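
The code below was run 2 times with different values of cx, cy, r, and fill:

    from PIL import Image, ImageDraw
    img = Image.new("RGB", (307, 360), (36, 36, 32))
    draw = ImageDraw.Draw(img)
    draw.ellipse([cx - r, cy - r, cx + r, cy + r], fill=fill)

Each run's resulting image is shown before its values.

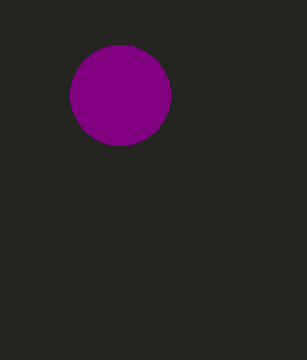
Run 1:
cx = 120; cy = 95; r = 50; fill = 'purple'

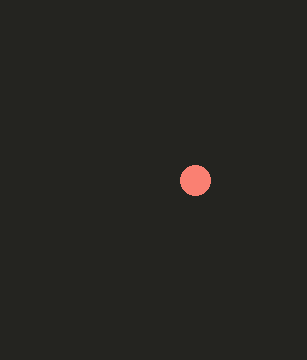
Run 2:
cx = 195; cy = 180; r = 15; fill = 'salmon'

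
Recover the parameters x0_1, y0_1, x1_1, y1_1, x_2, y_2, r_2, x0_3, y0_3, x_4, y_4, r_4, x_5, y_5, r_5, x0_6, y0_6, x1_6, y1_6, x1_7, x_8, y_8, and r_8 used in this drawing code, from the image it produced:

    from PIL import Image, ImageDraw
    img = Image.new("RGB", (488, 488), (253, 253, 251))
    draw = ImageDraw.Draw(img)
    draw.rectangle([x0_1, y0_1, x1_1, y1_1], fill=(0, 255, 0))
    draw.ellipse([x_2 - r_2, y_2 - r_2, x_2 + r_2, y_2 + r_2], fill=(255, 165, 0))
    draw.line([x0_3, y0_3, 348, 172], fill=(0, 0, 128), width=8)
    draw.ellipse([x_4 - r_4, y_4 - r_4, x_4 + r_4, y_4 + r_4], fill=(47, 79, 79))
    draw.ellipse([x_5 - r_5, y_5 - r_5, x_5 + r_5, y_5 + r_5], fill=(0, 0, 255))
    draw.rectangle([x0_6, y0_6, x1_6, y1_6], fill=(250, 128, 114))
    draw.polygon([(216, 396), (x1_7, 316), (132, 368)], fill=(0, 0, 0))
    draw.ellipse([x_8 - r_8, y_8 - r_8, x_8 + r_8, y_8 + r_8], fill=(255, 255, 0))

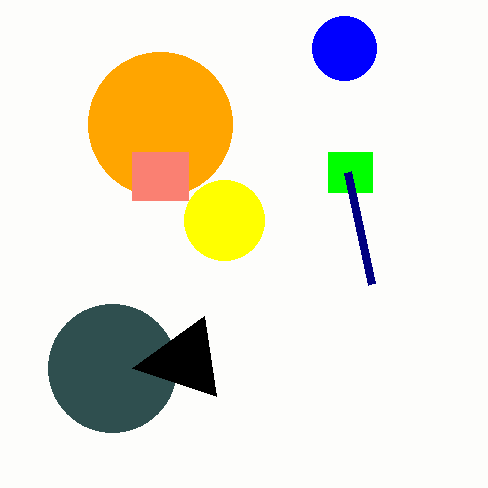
x0_1 = 328
y0_1 = 152
x1_1 = 372
y1_1 = 192
x_2 = 160
y_2 = 124
r_2 = 72
x0_3 = 372
y0_3 = 284
x_4 = 112
y_4 = 368
r_4 = 64
x_5 = 344
y_5 = 48
r_5 = 32
x0_6 = 132
y0_6 = 152
x1_6 = 188
y1_6 = 200
x1_7 = 204
x_8 = 224
y_8 = 220
r_8 = 40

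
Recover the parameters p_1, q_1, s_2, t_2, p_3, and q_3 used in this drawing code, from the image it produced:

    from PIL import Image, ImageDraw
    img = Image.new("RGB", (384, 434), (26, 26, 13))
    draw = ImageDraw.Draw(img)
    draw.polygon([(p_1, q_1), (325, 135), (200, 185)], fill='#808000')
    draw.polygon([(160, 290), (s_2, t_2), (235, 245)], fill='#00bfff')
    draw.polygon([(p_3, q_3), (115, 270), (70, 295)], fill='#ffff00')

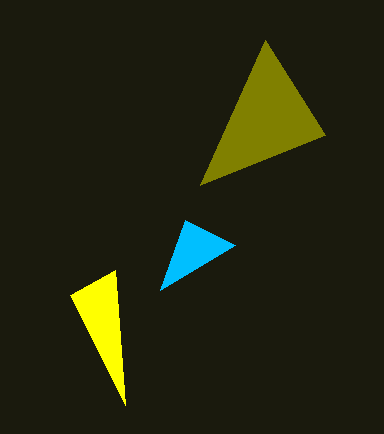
p_1 = 265, q_1 = 40, s_2 = 185, t_2 = 220, p_3 = 125, q_3 = 405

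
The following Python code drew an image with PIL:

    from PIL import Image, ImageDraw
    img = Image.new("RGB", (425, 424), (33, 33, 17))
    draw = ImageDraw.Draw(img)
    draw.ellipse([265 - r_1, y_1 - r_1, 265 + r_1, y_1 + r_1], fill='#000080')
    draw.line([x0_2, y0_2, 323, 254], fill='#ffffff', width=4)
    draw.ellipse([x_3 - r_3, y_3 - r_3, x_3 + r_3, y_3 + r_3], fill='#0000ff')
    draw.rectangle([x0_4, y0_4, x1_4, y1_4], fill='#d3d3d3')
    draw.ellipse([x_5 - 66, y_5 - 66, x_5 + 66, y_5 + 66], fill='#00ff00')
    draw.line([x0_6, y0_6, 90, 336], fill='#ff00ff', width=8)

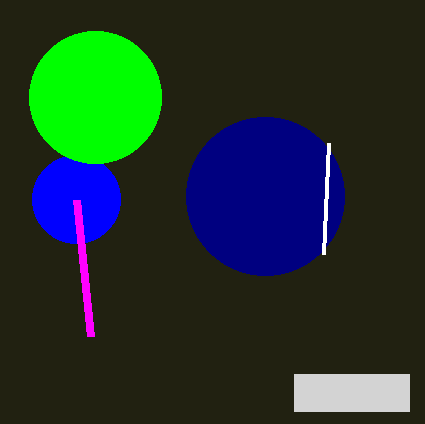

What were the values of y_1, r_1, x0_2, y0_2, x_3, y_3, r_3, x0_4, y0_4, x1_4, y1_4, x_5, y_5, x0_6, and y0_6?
y_1 = 196
r_1 = 79
x0_2 = 328
y0_2 = 143
x_3 = 76
y_3 = 199
r_3 = 44
x0_4 = 294
y0_4 = 374
x1_4 = 409
y1_4 = 411
x_5 = 95
y_5 = 97
x0_6 = 76
y0_6 = 200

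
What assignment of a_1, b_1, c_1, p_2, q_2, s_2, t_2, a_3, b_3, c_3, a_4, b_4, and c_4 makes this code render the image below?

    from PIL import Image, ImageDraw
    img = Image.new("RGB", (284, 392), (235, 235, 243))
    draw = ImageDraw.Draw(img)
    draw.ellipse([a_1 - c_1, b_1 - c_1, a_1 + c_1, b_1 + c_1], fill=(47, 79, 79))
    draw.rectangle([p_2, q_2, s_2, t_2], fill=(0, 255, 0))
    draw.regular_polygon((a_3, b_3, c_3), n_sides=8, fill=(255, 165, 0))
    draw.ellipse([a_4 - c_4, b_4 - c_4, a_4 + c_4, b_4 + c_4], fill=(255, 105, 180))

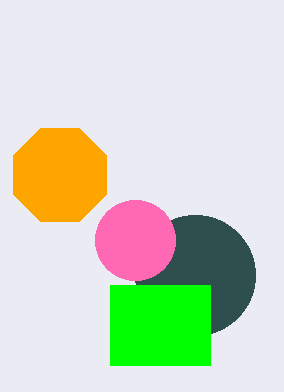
a_1 = 195, b_1 = 275, c_1 = 60, p_2 = 110, q_2 = 285, s_2 = 210, t_2 = 365, a_3 = 60, b_3 = 175, c_3 = 50, a_4 = 135, b_4 = 240, c_4 = 40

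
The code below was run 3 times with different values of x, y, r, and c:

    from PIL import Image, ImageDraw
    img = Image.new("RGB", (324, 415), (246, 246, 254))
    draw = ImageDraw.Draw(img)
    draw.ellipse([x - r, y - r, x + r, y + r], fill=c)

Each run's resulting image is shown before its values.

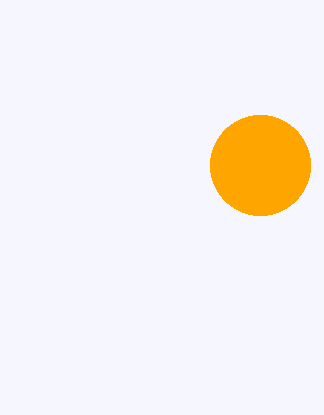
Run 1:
x = 260, y = 165, r = 50, c = 'orange'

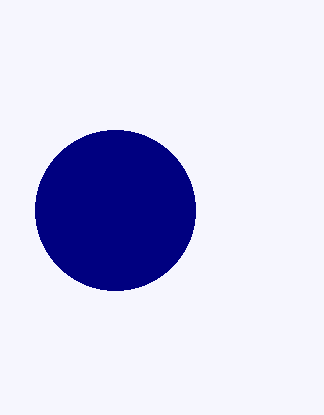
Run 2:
x = 115; y = 210; r = 80; c = 'navy'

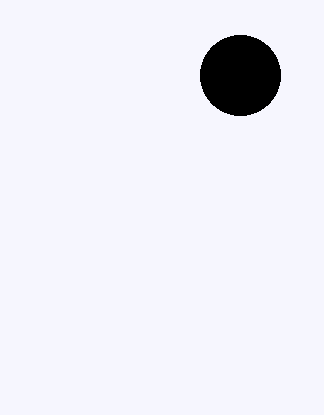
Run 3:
x = 240; y = 75; r = 40; c = 'black'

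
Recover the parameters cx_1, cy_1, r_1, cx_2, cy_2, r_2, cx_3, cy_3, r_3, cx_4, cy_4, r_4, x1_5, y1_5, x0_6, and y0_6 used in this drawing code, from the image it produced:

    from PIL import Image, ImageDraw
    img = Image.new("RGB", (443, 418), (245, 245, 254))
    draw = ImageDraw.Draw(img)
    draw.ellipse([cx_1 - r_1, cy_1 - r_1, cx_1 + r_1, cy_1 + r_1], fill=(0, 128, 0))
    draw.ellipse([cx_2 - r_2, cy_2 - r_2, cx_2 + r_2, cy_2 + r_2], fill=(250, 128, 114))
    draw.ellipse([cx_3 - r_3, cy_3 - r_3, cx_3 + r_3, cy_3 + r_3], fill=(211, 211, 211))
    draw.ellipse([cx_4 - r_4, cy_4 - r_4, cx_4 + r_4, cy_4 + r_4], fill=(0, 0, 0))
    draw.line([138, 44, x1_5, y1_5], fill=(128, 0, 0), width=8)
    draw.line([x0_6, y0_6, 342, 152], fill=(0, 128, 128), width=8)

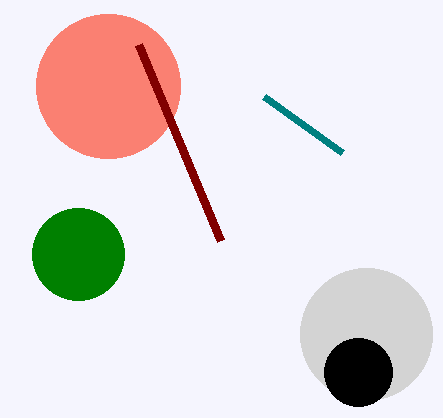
cx_1 = 78; cy_1 = 254; r_1 = 46; cx_2 = 108; cy_2 = 86; r_2 = 72; cx_3 = 366; cy_3 = 334; r_3 = 66; cx_4 = 358; cy_4 = 372; r_4 = 34; x1_5 = 220; y1_5 = 240; x0_6 = 264; y0_6 = 96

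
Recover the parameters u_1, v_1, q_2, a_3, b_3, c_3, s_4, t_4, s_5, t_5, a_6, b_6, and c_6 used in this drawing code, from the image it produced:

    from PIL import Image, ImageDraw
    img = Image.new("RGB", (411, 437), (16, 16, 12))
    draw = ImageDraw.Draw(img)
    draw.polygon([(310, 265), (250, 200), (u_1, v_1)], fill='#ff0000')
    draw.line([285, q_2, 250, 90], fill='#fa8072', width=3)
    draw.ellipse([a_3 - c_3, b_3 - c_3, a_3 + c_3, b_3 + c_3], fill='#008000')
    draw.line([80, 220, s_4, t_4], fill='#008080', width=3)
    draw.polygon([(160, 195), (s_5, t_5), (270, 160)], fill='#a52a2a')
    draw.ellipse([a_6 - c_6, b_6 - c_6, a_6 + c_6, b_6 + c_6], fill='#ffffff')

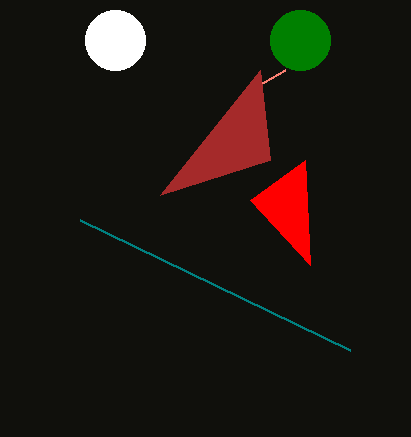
u_1 = 305; v_1 = 160; q_2 = 70; a_3 = 300; b_3 = 40; c_3 = 30; s_4 = 350; t_4 = 350; s_5 = 260; t_5 = 70; a_6 = 115; b_6 = 40; c_6 = 30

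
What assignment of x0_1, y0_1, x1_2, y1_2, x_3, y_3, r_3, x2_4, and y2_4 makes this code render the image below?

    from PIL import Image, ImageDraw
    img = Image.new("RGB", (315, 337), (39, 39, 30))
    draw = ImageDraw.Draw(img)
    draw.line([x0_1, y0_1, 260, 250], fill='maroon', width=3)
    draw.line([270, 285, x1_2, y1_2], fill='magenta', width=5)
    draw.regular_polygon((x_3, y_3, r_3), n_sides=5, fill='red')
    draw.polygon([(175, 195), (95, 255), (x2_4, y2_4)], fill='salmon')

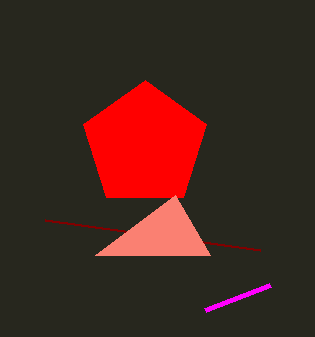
x0_1 = 45, y0_1 = 220, x1_2 = 205, y1_2 = 310, x_3 = 145, y_3 = 145, r_3 = 65, x2_4 = 210, y2_4 = 255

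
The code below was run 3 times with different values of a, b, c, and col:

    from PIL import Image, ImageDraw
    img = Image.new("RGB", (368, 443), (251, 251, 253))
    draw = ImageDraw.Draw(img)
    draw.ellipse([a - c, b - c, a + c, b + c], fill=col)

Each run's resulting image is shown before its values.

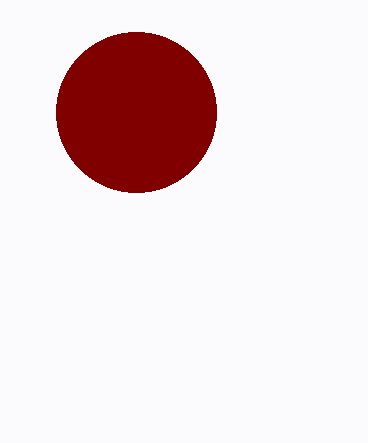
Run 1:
a = 136, b = 112, c = 80, col = 'maroon'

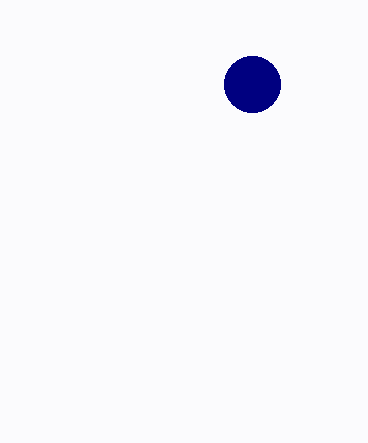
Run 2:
a = 252, b = 84, c = 28, col = 'navy'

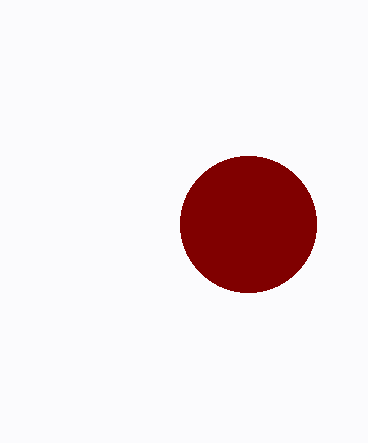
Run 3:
a = 248
b = 224
c = 68
col = 'maroon'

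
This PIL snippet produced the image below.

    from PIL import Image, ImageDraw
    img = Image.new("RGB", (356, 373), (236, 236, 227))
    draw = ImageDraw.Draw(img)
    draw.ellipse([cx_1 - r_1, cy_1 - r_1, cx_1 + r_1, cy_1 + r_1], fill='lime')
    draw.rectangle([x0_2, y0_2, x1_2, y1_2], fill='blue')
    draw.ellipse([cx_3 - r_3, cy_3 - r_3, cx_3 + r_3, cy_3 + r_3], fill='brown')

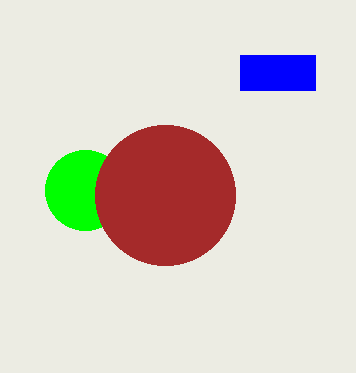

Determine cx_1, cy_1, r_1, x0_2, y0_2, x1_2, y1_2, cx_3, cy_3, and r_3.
cx_1 = 85, cy_1 = 190, r_1 = 40, x0_2 = 240, y0_2 = 55, x1_2 = 315, y1_2 = 90, cx_3 = 165, cy_3 = 195, r_3 = 70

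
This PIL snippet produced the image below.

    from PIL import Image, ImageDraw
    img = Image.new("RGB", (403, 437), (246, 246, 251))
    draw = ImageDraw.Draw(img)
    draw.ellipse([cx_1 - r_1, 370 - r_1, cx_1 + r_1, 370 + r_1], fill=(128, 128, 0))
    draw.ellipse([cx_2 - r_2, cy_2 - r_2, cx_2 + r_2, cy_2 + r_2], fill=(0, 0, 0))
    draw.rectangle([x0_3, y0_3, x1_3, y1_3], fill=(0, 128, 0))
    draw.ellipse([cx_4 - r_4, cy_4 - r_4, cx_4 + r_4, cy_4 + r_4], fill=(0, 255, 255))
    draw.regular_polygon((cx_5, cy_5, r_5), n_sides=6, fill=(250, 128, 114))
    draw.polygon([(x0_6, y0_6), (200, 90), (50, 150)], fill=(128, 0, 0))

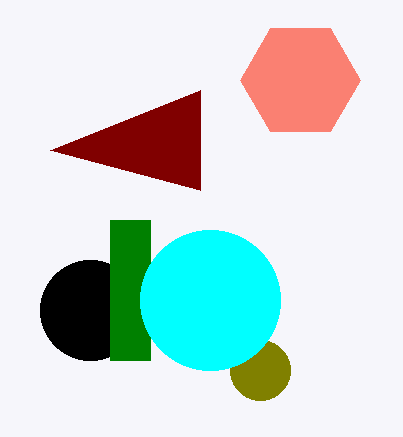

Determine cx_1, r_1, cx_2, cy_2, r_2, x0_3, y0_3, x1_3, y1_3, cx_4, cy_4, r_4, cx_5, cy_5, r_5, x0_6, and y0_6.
cx_1 = 260
r_1 = 30
cx_2 = 90
cy_2 = 310
r_2 = 50
x0_3 = 110
y0_3 = 220
x1_3 = 150
y1_3 = 360
cx_4 = 210
cy_4 = 300
r_4 = 70
cx_5 = 300
cy_5 = 80
r_5 = 60
x0_6 = 200
y0_6 = 190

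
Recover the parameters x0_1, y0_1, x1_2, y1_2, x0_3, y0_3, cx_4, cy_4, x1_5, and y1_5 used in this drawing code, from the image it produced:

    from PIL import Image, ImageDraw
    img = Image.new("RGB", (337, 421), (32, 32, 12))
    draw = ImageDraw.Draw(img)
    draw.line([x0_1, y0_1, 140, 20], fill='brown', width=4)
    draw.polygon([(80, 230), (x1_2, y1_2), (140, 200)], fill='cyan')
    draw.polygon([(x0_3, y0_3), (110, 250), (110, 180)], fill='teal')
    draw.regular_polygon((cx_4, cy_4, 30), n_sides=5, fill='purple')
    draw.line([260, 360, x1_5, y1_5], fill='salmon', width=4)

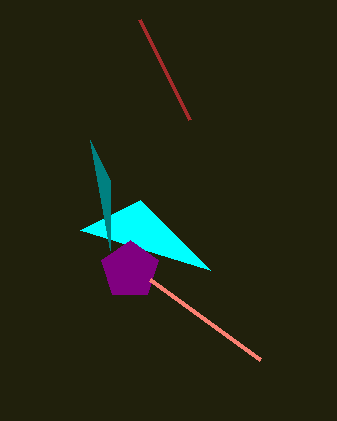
x0_1 = 190, y0_1 = 120, x1_2 = 210, y1_2 = 270, x0_3 = 90, y0_3 = 140, cx_4 = 130, cy_4 = 270, x1_5 = 150, y1_5 = 280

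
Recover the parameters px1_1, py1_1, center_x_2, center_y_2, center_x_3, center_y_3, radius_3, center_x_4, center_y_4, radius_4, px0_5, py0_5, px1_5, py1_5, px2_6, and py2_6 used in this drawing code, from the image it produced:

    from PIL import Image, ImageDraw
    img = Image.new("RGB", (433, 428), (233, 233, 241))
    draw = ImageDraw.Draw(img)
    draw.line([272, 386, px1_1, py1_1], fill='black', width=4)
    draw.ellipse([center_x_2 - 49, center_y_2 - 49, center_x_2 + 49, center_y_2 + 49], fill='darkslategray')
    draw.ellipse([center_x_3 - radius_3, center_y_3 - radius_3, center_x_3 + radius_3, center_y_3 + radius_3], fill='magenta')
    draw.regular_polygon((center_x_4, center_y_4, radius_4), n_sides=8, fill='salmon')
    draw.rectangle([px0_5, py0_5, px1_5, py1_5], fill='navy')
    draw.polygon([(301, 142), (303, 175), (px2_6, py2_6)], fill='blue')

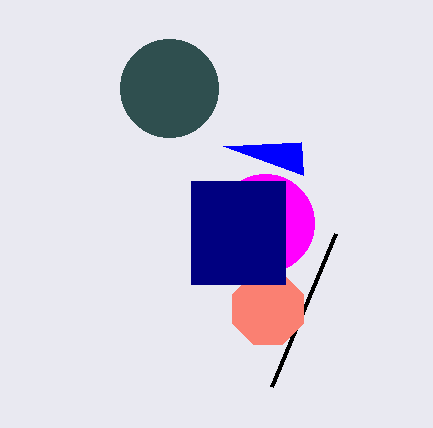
px1_1 = 336
py1_1 = 233
center_x_2 = 169
center_y_2 = 88
center_x_3 = 265
center_y_3 = 223
radius_3 = 49
center_x_4 = 268
center_y_4 = 309
radius_4 = 38
px0_5 = 191
py0_5 = 181
px1_5 = 285
py1_5 = 284
px2_6 = 223
py2_6 = 146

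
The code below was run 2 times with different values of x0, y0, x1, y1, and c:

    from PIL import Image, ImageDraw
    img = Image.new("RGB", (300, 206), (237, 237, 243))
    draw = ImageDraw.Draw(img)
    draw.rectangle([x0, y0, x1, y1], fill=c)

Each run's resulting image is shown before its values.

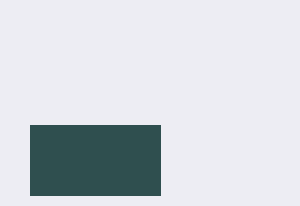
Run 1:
x0 = 30, y0 = 125, x1 = 160, y1 = 195, c = 'darkslategray'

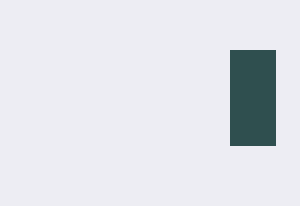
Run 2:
x0 = 230
y0 = 50
x1 = 275
y1 = 145
c = 'darkslategray'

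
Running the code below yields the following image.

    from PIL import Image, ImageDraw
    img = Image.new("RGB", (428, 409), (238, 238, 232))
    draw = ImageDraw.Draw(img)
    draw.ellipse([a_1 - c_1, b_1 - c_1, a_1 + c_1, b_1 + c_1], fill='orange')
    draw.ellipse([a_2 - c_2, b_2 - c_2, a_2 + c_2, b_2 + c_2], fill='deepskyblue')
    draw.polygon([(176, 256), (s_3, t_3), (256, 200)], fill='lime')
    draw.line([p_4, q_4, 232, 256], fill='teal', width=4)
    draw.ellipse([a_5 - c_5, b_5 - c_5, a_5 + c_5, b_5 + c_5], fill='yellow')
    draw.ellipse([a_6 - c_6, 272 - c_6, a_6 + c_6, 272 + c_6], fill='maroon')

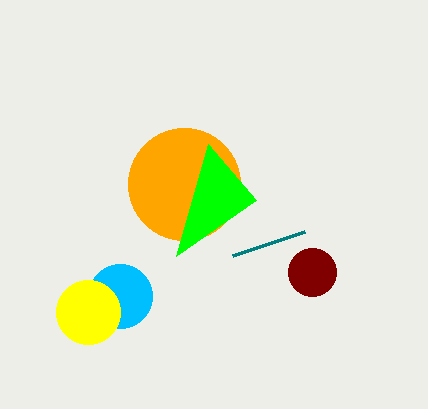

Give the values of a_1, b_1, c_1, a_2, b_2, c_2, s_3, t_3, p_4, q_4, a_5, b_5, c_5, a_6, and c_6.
a_1 = 184
b_1 = 184
c_1 = 56
a_2 = 120
b_2 = 296
c_2 = 32
s_3 = 208
t_3 = 144
p_4 = 304
q_4 = 232
a_5 = 88
b_5 = 312
c_5 = 32
a_6 = 312
c_6 = 24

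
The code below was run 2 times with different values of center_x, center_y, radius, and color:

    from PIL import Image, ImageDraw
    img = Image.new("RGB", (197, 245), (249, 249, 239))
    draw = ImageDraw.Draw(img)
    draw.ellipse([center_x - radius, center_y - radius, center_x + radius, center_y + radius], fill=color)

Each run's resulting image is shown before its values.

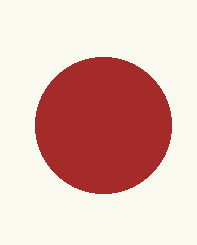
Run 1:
center_x = 103
center_y = 125
radius = 68
color = 'brown'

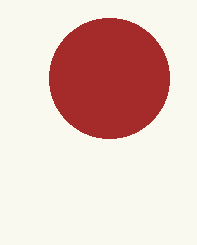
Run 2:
center_x = 109
center_y = 78
radius = 60
color = 'brown'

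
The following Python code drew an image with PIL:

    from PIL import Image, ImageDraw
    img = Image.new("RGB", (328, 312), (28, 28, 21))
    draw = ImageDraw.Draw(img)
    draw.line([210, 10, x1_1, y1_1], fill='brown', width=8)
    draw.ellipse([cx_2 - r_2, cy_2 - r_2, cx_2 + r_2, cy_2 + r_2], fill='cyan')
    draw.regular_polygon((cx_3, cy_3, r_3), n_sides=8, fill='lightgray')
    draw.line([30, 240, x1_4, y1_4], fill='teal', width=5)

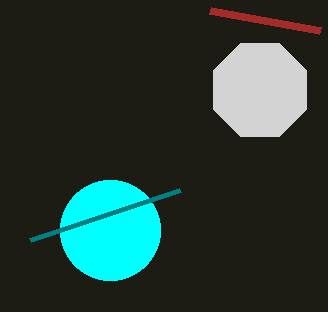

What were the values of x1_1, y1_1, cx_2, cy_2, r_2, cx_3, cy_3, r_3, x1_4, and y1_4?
x1_1 = 320
y1_1 = 30
cx_2 = 110
cy_2 = 230
r_2 = 50
cx_3 = 260
cy_3 = 90
r_3 = 50
x1_4 = 180
y1_4 = 190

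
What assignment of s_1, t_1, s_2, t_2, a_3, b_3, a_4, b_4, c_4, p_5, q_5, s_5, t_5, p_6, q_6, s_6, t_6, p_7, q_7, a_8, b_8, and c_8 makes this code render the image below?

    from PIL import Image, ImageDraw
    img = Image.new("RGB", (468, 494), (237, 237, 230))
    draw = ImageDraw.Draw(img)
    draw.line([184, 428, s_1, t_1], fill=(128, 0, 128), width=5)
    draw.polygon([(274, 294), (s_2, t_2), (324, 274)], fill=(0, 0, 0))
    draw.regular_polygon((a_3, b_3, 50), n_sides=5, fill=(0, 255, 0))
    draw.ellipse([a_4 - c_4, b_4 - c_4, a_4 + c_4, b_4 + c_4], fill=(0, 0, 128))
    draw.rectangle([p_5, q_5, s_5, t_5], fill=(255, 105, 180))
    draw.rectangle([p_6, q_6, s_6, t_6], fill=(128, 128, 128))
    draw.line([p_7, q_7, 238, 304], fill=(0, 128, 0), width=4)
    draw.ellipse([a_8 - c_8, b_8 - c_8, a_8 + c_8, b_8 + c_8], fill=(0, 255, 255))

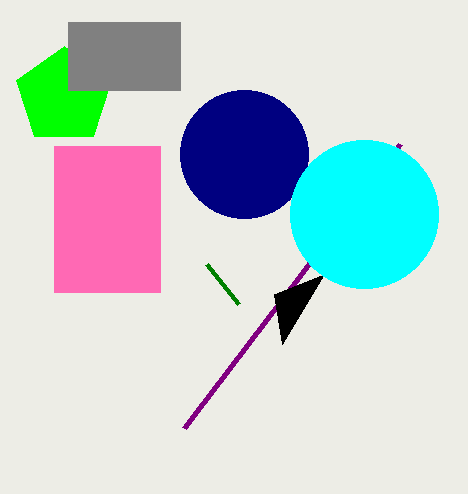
s_1 = 400, t_1 = 144, s_2 = 282, t_2 = 344, a_3 = 64, b_3 = 96, a_4 = 244, b_4 = 154, c_4 = 64, p_5 = 54, q_5 = 146, s_5 = 160, t_5 = 292, p_6 = 68, q_6 = 22, s_6 = 180, t_6 = 90, p_7 = 206, q_7 = 264, a_8 = 364, b_8 = 214, c_8 = 74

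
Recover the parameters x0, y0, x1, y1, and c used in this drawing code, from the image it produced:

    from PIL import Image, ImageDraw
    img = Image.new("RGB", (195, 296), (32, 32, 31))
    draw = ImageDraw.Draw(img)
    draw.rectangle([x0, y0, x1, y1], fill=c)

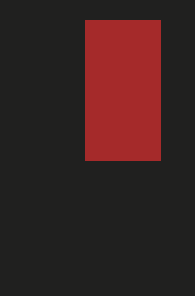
x0 = 85
y0 = 20
x1 = 160
y1 = 160
c = 'brown'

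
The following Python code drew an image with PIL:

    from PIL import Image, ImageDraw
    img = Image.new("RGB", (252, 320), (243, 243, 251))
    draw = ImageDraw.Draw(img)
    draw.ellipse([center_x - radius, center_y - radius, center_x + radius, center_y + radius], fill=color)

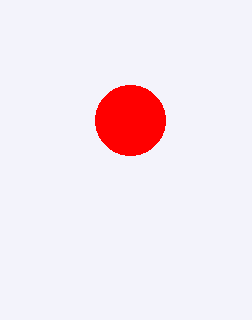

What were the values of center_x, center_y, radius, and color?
center_x = 130, center_y = 120, radius = 35, color = 'red'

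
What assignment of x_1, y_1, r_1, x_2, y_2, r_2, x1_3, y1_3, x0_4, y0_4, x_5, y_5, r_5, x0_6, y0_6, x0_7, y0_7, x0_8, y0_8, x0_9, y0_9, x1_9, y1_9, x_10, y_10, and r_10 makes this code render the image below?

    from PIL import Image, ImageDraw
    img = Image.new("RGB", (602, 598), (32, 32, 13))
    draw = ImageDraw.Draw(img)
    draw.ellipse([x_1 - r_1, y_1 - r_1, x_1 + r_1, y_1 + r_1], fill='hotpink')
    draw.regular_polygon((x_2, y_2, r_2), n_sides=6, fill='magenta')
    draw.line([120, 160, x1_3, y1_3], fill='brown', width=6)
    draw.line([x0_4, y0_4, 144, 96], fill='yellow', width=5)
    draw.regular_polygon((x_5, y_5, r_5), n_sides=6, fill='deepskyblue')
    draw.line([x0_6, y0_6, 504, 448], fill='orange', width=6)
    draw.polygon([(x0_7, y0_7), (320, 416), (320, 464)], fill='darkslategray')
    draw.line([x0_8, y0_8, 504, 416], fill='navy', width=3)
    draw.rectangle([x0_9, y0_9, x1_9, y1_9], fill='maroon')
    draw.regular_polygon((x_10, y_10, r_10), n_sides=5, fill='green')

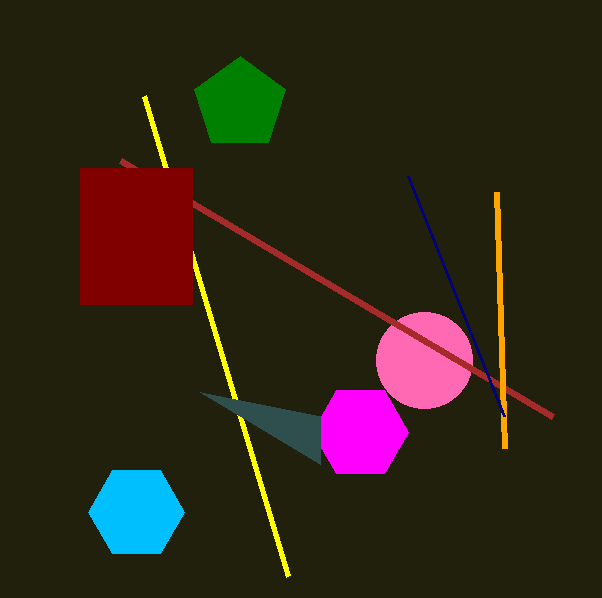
x_1 = 424, y_1 = 360, r_1 = 48, x_2 = 360, y_2 = 432, r_2 = 48, x1_3 = 552, y1_3 = 416, x0_4 = 288, y0_4 = 576, x_5 = 136, y_5 = 512, r_5 = 48, x0_6 = 496, y0_6 = 192, x0_7 = 200, y0_7 = 392, x0_8 = 408, y0_8 = 176, x0_9 = 80, y0_9 = 168, x1_9 = 192, y1_9 = 304, x_10 = 240, y_10 = 104, r_10 = 48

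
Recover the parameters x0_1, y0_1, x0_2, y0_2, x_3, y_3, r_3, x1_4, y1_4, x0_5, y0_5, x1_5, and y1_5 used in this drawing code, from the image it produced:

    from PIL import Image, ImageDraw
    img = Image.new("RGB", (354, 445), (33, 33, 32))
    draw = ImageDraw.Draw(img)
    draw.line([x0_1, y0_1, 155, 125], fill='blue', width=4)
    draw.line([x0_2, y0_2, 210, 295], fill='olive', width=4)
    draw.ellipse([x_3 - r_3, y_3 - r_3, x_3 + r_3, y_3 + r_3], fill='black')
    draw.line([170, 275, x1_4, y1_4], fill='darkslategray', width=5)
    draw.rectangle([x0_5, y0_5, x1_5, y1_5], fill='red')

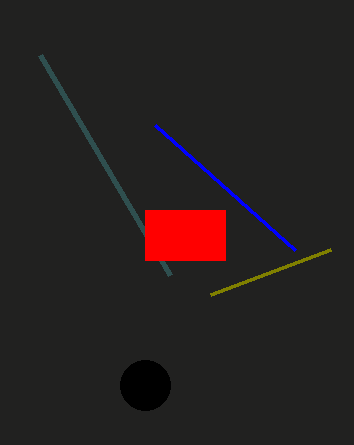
x0_1 = 295; y0_1 = 250; x0_2 = 330; y0_2 = 250; x_3 = 145; y_3 = 385; r_3 = 25; x1_4 = 40; y1_4 = 55; x0_5 = 145; y0_5 = 210; x1_5 = 225; y1_5 = 260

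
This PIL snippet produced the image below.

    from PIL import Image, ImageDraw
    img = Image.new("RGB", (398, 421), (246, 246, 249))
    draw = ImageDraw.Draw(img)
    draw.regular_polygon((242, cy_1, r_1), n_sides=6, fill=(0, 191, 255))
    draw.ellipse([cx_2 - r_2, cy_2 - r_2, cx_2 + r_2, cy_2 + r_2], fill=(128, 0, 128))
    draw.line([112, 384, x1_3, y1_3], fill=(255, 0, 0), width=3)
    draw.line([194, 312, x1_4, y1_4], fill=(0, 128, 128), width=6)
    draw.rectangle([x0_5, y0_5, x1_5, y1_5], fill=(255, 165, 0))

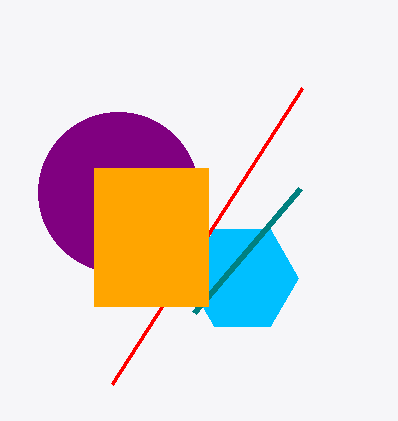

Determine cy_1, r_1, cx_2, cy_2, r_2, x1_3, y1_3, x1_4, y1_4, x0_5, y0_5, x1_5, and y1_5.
cy_1 = 278, r_1 = 56, cx_2 = 118, cy_2 = 192, r_2 = 80, x1_3 = 302, y1_3 = 88, x1_4 = 300, y1_4 = 188, x0_5 = 94, y0_5 = 168, x1_5 = 208, y1_5 = 306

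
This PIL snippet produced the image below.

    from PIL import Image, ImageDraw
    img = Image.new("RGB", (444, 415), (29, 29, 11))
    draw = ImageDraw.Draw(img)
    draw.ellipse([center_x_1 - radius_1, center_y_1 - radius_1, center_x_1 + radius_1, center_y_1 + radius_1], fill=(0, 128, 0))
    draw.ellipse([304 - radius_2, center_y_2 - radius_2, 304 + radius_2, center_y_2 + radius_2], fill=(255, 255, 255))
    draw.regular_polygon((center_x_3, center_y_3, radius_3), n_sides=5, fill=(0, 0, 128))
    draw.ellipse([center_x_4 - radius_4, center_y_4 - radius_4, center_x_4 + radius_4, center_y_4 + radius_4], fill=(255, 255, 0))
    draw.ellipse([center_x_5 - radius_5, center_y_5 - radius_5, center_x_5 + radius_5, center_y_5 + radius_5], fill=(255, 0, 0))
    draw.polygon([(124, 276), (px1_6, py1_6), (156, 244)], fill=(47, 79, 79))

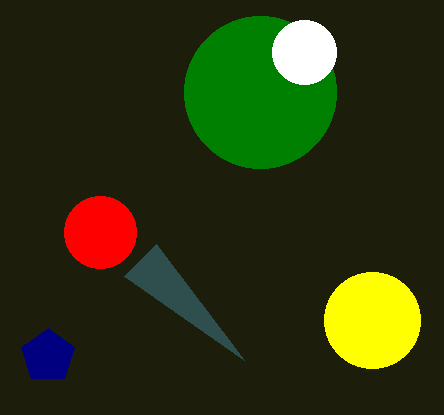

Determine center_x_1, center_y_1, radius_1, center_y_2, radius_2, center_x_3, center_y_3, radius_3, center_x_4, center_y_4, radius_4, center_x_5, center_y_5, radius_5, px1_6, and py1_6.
center_x_1 = 260; center_y_1 = 92; radius_1 = 76; center_y_2 = 52; radius_2 = 32; center_x_3 = 48; center_y_3 = 356; radius_3 = 28; center_x_4 = 372; center_y_4 = 320; radius_4 = 48; center_x_5 = 100; center_y_5 = 232; radius_5 = 36; px1_6 = 244; py1_6 = 360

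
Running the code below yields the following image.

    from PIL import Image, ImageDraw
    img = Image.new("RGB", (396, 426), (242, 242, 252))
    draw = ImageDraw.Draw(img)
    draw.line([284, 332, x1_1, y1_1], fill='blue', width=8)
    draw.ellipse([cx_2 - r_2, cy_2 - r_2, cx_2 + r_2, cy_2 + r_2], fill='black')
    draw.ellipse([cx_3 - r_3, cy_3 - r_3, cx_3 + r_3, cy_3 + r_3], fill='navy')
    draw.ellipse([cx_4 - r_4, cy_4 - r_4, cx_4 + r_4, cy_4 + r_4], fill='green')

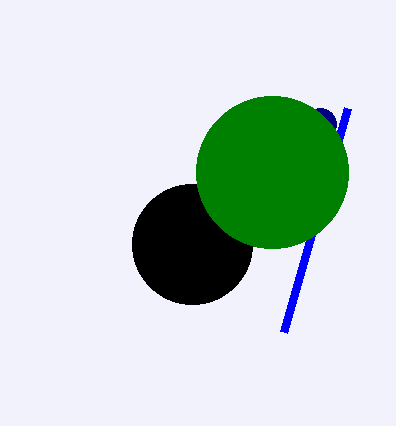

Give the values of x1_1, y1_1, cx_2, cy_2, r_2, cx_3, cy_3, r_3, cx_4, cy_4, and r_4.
x1_1 = 348
y1_1 = 108
cx_2 = 192
cy_2 = 244
r_2 = 60
cx_3 = 320
cy_3 = 124
r_3 = 16
cx_4 = 272
cy_4 = 172
r_4 = 76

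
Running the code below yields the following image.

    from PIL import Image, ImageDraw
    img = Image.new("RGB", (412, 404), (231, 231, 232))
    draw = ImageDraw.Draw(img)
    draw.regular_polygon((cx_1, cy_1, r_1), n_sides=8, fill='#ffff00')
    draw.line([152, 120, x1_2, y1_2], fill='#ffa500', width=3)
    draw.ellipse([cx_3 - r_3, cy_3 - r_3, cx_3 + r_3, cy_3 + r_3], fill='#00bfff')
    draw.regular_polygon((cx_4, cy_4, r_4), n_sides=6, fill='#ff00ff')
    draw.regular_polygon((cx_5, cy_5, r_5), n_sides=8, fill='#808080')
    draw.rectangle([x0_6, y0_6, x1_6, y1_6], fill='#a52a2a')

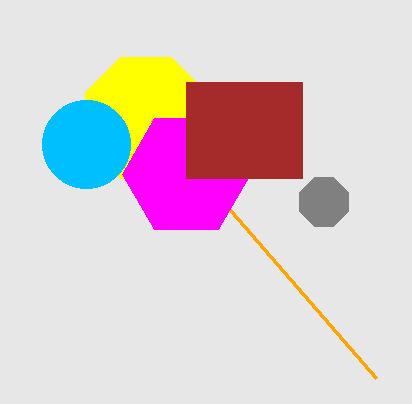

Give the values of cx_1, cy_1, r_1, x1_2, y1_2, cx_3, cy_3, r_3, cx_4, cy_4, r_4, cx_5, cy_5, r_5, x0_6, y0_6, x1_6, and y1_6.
cx_1 = 146; cy_1 = 118; r_1 = 66; x1_2 = 376; y1_2 = 378; cx_3 = 86; cy_3 = 144; r_3 = 44; cx_4 = 186; cy_4 = 174; r_4 = 64; cx_5 = 324; cy_5 = 202; r_5 = 26; x0_6 = 186; y0_6 = 82; x1_6 = 302; y1_6 = 178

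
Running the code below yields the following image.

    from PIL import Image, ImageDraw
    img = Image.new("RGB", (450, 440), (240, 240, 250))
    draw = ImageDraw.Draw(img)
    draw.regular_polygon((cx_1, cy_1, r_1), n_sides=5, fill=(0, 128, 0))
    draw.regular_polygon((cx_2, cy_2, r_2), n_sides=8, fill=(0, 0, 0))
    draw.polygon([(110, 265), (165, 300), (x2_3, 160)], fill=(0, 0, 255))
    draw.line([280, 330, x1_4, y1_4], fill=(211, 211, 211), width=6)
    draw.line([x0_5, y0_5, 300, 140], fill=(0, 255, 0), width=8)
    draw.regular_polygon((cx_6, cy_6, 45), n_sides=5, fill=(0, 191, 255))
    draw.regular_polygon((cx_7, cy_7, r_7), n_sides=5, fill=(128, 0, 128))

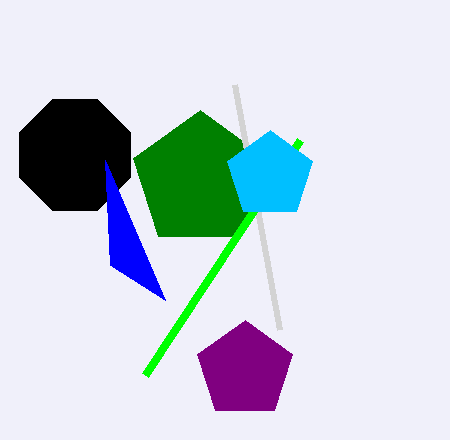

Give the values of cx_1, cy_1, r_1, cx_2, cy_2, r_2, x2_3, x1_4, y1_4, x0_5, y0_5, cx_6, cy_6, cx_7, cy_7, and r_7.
cx_1 = 200; cy_1 = 180; r_1 = 70; cx_2 = 75; cy_2 = 155; r_2 = 60; x2_3 = 105; x1_4 = 235; y1_4 = 85; x0_5 = 145; y0_5 = 375; cx_6 = 270; cy_6 = 175; cx_7 = 245; cy_7 = 370; r_7 = 50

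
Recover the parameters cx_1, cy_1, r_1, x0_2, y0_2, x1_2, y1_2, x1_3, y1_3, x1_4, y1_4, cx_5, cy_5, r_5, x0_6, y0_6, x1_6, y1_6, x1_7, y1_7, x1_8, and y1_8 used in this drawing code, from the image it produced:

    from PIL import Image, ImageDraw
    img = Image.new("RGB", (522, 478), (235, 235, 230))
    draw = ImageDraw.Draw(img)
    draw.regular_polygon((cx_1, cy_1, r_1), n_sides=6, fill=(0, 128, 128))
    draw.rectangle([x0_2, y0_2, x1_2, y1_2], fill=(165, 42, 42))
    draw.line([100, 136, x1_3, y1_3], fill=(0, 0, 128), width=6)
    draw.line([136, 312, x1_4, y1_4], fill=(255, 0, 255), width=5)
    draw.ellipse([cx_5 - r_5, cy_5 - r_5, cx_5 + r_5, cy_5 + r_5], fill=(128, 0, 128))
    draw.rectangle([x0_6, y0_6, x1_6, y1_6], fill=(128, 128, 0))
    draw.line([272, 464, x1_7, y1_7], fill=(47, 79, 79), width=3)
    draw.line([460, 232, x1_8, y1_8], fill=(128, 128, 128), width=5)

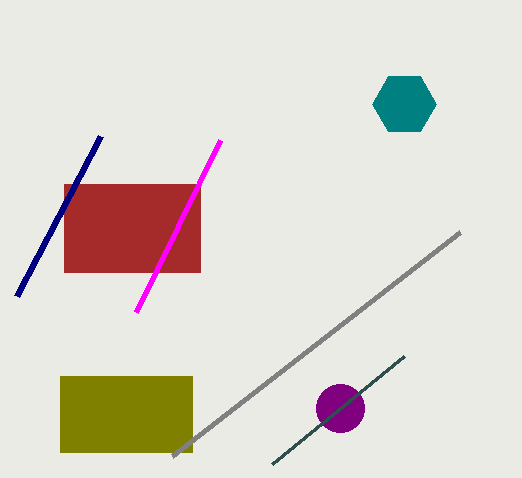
cx_1 = 404
cy_1 = 104
r_1 = 32
x0_2 = 64
y0_2 = 184
x1_2 = 200
y1_2 = 272
x1_3 = 16
y1_3 = 296
x1_4 = 220
y1_4 = 140
cx_5 = 340
cy_5 = 408
r_5 = 24
x0_6 = 60
y0_6 = 376
x1_6 = 192
y1_6 = 452
x1_7 = 404
y1_7 = 356
x1_8 = 172
y1_8 = 456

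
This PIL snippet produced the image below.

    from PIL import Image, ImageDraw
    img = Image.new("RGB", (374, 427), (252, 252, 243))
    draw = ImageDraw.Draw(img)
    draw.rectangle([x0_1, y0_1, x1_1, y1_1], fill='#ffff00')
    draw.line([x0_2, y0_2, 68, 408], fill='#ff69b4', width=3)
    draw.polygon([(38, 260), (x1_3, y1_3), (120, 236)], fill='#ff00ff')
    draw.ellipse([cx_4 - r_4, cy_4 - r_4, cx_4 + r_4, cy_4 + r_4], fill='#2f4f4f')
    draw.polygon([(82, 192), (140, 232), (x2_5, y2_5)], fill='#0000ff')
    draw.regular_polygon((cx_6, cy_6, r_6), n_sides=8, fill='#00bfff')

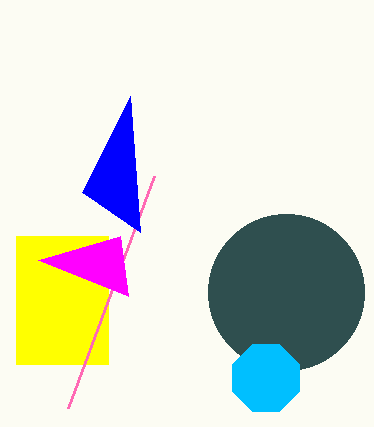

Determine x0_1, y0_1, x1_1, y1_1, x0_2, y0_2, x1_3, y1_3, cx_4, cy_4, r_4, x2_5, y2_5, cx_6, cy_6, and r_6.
x0_1 = 16
y0_1 = 236
x1_1 = 108
y1_1 = 364
x0_2 = 154
y0_2 = 176
x1_3 = 128
y1_3 = 296
cx_4 = 286
cy_4 = 292
r_4 = 78
x2_5 = 130
y2_5 = 96
cx_6 = 266
cy_6 = 378
r_6 = 36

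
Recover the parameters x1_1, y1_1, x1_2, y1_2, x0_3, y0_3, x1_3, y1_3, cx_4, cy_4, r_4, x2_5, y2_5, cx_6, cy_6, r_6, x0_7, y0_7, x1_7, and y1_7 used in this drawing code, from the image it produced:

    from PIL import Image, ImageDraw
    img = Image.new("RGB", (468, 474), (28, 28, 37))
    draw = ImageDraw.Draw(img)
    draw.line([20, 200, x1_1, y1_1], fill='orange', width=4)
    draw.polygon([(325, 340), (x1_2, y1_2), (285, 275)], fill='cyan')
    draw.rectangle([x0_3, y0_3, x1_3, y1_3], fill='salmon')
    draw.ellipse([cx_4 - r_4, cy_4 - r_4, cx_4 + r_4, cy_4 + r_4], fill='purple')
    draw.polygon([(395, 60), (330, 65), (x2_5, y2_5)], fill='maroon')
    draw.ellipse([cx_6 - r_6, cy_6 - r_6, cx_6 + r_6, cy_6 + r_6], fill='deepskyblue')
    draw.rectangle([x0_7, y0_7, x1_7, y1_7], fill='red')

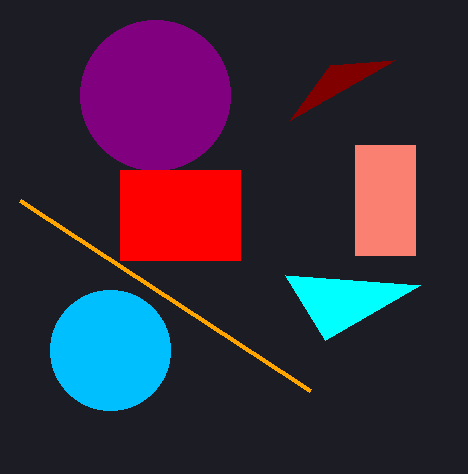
x1_1 = 310, y1_1 = 390, x1_2 = 420, y1_2 = 285, x0_3 = 355, y0_3 = 145, x1_3 = 415, y1_3 = 255, cx_4 = 155, cy_4 = 95, r_4 = 75, x2_5 = 290, y2_5 = 120, cx_6 = 110, cy_6 = 350, r_6 = 60, x0_7 = 120, y0_7 = 170, x1_7 = 240, y1_7 = 260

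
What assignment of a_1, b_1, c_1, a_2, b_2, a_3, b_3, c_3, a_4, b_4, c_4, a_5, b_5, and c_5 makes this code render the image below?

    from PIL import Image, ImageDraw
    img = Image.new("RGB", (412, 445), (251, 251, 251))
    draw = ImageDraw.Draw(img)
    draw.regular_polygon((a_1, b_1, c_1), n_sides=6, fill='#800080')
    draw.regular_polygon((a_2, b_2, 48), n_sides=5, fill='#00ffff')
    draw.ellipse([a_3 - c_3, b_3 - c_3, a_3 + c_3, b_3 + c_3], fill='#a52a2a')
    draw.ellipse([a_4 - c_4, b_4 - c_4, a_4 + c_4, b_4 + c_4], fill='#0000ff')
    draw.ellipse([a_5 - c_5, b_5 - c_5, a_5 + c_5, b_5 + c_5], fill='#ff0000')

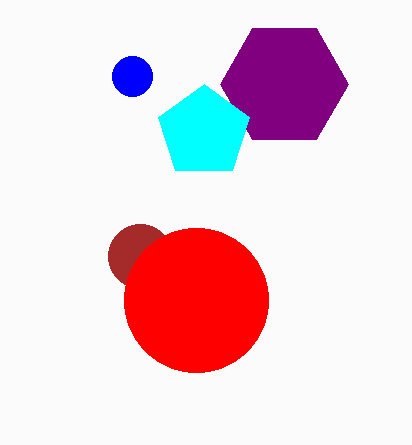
a_1 = 284
b_1 = 84
c_1 = 64
a_2 = 204
b_2 = 132
a_3 = 140
b_3 = 256
c_3 = 32
a_4 = 132
b_4 = 76
c_4 = 20
a_5 = 196
b_5 = 300
c_5 = 72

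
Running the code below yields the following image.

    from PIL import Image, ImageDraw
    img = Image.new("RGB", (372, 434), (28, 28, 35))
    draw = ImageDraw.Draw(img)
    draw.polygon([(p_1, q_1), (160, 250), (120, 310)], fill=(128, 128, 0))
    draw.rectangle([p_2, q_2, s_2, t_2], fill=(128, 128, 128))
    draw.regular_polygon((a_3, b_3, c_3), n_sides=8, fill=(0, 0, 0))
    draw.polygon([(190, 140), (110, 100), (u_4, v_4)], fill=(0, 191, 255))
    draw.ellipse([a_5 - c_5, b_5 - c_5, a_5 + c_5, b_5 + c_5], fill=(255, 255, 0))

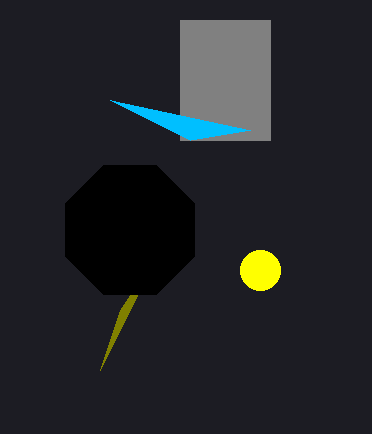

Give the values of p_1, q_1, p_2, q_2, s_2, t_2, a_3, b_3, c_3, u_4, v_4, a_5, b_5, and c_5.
p_1 = 100
q_1 = 370
p_2 = 180
q_2 = 20
s_2 = 270
t_2 = 140
a_3 = 130
b_3 = 230
c_3 = 70
u_4 = 250
v_4 = 130
a_5 = 260
b_5 = 270
c_5 = 20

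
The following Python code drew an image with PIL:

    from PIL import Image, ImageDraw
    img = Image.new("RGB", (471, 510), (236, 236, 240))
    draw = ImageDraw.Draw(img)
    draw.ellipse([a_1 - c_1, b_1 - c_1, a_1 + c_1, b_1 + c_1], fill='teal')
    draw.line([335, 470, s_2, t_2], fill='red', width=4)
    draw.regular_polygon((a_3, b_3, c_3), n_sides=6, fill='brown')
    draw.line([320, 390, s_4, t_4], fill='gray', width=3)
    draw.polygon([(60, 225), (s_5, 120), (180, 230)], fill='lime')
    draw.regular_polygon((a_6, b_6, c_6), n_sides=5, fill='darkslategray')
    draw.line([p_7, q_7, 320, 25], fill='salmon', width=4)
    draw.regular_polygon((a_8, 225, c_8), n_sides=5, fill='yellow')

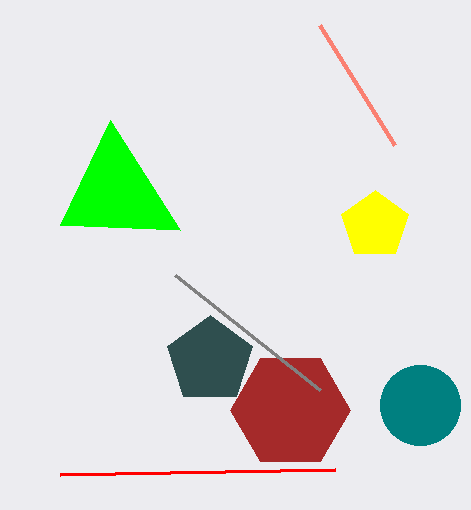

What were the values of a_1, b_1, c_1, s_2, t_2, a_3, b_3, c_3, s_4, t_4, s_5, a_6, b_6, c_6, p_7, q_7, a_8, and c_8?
a_1 = 420
b_1 = 405
c_1 = 40
s_2 = 60
t_2 = 475
a_3 = 290
b_3 = 410
c_3 = 60
s_4 = 175
t_4 = 275
s_5 = 110
a_6 = 210
b_6 = 360
c_6 = 45
p_7 = 395
q_7 = 145
a_8 = 375
c_8 = 35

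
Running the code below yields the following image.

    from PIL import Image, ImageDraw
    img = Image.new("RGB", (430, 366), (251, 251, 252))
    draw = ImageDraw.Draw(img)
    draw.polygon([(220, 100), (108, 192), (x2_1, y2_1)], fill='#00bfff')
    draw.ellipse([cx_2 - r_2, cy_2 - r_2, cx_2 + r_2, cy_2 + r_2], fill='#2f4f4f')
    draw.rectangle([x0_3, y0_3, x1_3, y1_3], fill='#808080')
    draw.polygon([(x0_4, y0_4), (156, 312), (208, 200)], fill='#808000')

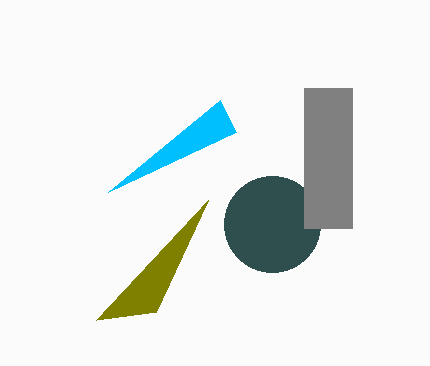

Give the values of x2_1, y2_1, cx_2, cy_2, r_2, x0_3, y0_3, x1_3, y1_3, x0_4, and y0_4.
x2_1 = 236
y2_1 = 132
cx_2 = 272
cy_2 = 224
r_2 = 48
x0_3 = 304
y0_3 = 88
x1_3 = 352
y1_3 = 228
x0_4 = 96
y0_4 = 320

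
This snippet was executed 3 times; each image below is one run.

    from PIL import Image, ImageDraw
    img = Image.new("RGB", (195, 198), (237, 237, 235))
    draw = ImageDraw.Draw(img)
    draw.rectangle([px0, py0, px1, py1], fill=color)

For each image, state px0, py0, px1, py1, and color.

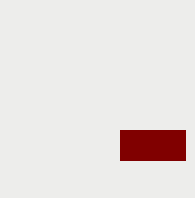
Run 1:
px0 = 120, py0 = 130, px1 = 185, py1 = 160, color = 'maroon'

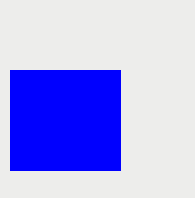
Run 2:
px0 = 10
py0 = 70
px1 = 120
py1 = 170
color = 'blue'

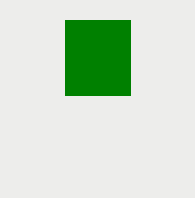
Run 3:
px0 = 65, py0 = 20, px1 = 130, py1 = 95, color = 'green'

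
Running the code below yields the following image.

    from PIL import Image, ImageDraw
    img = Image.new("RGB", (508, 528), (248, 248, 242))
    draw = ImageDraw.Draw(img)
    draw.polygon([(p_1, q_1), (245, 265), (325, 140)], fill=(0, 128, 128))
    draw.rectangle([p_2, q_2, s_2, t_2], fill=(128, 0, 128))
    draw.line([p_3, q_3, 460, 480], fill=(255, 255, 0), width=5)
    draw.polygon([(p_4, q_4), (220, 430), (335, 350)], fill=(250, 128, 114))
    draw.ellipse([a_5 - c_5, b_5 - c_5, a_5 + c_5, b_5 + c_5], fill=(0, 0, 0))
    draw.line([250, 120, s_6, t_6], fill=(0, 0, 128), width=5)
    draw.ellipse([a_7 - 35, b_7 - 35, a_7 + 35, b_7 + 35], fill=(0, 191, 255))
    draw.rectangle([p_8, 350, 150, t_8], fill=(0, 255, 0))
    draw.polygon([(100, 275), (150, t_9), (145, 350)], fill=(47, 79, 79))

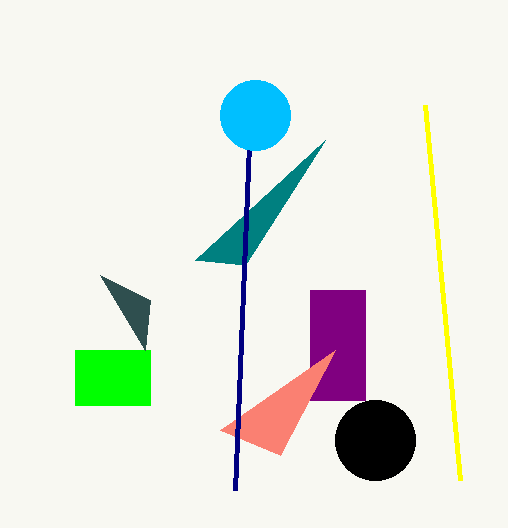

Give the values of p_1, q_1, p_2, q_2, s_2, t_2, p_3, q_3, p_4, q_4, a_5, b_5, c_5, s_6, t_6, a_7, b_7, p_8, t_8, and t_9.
p_1 = 195
q_1 = 260
p_2 = 310
q_2 = 290
s_2 = 365
t_2 = 400
p_3 = 425
q_3 = 105
p_4 = 280
q_4 = 455
a_5 = 375
b_5 = 440
c_5 = 40
s_6 = 235
t_6 = 490
a_7 = 255
b_7 = 115
p_8 = 75
t_8 = 405
t_9 = 300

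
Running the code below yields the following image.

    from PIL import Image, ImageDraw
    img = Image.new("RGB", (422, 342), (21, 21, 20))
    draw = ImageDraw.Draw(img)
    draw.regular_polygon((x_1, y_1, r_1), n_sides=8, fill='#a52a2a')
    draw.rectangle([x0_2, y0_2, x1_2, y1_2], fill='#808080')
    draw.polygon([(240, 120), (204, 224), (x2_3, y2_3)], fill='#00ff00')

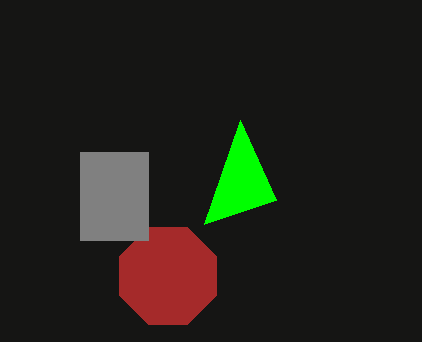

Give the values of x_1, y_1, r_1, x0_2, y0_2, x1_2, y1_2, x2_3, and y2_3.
x_1 = 168, y_1 = 276, r_1 = 52, x0_2 = 80, y0_2 = 152, x1_2 = 148, y1_2 = 240, x2_3 = 276, y2_3 = 200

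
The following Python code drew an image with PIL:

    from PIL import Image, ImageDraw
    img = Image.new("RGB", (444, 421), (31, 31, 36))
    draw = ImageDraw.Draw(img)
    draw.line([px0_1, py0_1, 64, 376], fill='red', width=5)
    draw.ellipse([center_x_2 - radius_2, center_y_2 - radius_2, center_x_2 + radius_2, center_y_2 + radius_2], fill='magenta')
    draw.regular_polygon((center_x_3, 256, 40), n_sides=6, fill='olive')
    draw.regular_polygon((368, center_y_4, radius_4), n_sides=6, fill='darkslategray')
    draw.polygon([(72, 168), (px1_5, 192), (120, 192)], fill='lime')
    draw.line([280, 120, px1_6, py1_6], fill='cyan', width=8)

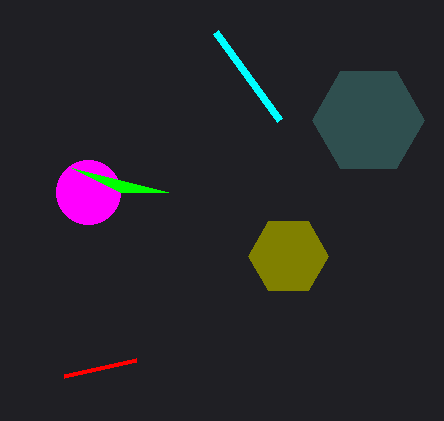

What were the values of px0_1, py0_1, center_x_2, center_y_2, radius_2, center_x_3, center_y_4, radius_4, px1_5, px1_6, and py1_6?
px0_1 = 136, py0_1 = 360, center_x_2 = 88, center_y_2 = 192, radius_2 = 32, center_x_3 = 288, center_y_4 = 120, radius_4 = 56, px1_5 = 168, px1_6 = 216, py1_6 = 32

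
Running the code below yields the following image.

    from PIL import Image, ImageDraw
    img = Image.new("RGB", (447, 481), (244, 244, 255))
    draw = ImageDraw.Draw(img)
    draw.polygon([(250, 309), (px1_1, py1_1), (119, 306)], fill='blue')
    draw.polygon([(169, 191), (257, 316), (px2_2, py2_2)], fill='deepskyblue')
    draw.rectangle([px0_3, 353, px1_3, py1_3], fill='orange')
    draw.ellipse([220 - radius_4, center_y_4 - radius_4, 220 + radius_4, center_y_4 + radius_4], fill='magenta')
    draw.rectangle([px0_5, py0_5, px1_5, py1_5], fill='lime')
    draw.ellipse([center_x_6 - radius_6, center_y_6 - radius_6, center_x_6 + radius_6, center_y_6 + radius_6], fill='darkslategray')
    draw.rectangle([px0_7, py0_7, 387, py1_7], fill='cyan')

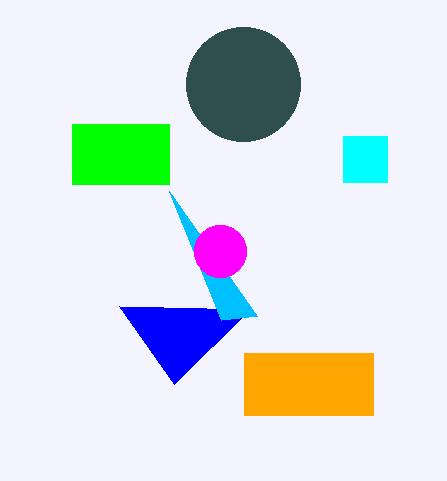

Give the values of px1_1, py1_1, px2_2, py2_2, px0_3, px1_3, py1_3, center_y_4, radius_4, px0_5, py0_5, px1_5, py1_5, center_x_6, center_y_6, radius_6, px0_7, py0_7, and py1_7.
px1_1 = 174
py1_1 = 384
px2_2 = 221
py2_2 = 320
px0_3 = 244
px1_3 = 373
py1_3 = 415
center_y_4 = 251
radius_4 = 26
px0_5 = 72
py0_5 = 124
px1_5 = 169
py1_5 = 184
center_x_6 = 243
center_y_6 = 84
radius_6 = 57
px0_7 = 343
py0_7 = 136
py1_7 = 182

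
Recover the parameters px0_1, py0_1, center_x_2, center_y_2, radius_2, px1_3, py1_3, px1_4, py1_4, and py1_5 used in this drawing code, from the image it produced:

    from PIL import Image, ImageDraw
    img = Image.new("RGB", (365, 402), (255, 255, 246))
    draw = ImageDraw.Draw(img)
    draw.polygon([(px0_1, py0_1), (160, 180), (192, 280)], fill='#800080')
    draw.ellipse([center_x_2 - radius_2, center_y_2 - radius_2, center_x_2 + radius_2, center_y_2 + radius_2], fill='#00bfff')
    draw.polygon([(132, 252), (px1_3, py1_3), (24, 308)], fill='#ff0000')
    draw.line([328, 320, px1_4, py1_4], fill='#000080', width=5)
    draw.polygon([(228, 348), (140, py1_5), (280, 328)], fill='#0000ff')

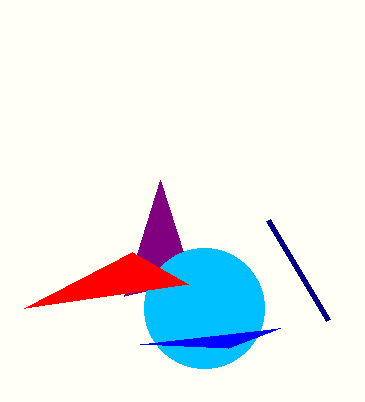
px0_1 = 124, py0_1 = 296, center_x_2 = 204, center_y_2 = 308, radius_2 = 60, px1_3 = 188, py1_3 = 284, px1_4 = 268, py1_4 = 220, py1_5 = 344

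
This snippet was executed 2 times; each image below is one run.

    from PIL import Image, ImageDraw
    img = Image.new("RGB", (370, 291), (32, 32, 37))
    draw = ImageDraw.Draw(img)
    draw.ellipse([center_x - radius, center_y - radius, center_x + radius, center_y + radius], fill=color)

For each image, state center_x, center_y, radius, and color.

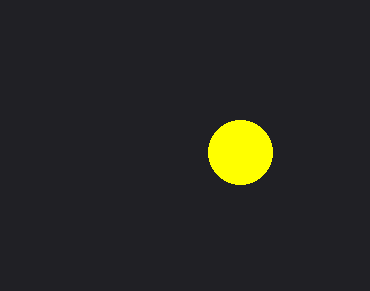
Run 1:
center_x = 240
center_y = 152
radius = 32
color = 'yellow'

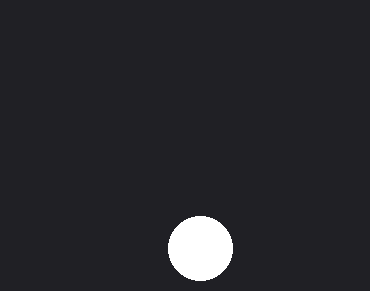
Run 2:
center_x = 200
center_y = 248
radius = 32
color = 'white'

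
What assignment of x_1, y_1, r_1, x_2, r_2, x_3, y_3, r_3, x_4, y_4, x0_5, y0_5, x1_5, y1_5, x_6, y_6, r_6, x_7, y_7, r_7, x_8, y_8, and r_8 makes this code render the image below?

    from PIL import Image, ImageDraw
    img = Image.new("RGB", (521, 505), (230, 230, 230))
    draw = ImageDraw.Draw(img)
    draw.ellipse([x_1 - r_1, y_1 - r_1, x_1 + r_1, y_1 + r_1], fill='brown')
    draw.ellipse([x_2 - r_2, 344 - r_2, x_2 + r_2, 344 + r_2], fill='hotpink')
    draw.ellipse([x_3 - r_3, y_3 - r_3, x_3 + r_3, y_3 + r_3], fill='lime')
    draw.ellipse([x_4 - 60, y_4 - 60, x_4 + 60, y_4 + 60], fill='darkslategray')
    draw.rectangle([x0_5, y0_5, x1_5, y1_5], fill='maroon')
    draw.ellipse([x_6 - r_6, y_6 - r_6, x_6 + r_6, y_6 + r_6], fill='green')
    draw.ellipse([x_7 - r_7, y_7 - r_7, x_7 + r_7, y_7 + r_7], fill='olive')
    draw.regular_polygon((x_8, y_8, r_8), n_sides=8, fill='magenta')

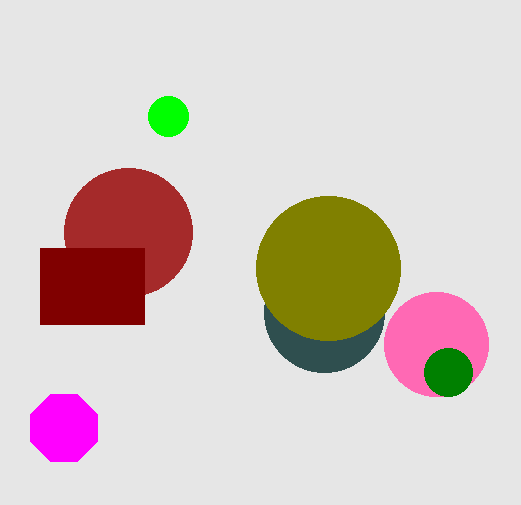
x_1 = 128; y_1 = 232; r_1 = 64; x_2 = 436; r_2 = 52; x_3 = 168; y_3 = 116; r_3 = 20; x_4 = 324; y_4 = 312; x0_5 = 40; y0_5 = 248; x1_5 = 144; y1_5 = 324; x_6 = 448; y_6 = 372; r_6 = 24; x_7 = 328; y_7 = 268; r_7 = 72; x_8 = 64; y_8 = 428; r_8 = 36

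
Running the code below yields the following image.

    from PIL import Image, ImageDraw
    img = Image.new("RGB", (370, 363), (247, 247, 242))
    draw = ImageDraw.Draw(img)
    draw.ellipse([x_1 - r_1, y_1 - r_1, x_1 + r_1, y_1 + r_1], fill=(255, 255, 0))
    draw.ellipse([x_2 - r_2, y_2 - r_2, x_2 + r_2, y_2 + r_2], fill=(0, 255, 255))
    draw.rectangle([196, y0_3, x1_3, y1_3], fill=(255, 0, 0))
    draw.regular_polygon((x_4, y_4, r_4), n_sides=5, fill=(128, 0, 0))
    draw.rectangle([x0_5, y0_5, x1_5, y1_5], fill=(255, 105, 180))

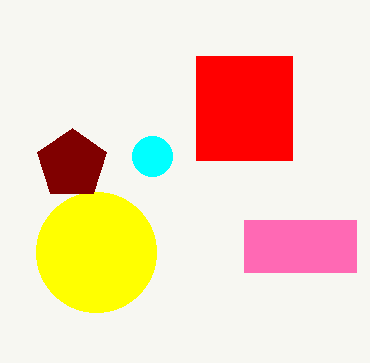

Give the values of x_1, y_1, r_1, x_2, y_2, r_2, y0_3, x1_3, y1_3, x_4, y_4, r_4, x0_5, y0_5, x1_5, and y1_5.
x_1 = 96, y_1 = 252, r_1 = 60, x_2 = 152, y_2 = 156, r_2 = 20, y0_3 = 56, x1_3 = 292, y1_3 = 160, x_4 = 72, y_4 = 164, r_4 = 36, x0_5 = 244, y0_5 = 220, x1_5 = 356, y1_5 = 272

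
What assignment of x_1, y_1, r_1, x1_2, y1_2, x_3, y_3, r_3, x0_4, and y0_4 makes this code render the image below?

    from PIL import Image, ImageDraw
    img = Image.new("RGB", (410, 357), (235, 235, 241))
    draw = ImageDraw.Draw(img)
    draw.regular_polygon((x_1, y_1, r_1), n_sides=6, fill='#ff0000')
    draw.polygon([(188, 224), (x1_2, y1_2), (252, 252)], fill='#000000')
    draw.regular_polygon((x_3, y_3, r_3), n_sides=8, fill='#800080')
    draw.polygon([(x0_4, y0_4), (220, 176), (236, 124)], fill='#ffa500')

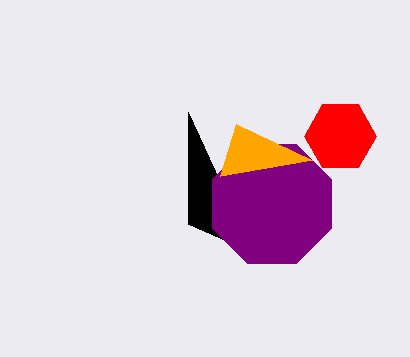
x_1 = 340
y_1 = 136
r_1 = 36
x1_2 = 188
y1_2 = 112
x_3 = 272
y_3 = 204
r_3 = 64
x0_4 = 312
y0_4 = 160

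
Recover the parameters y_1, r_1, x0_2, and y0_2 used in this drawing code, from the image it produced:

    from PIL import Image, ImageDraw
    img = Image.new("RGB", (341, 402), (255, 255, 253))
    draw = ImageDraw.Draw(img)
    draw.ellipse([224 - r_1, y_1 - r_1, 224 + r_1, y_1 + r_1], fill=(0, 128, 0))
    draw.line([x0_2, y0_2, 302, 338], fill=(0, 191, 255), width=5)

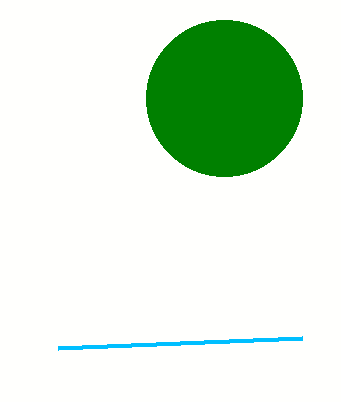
y_1 = 98; r_1 = 78; x0_2 = 58; y0_2 = 348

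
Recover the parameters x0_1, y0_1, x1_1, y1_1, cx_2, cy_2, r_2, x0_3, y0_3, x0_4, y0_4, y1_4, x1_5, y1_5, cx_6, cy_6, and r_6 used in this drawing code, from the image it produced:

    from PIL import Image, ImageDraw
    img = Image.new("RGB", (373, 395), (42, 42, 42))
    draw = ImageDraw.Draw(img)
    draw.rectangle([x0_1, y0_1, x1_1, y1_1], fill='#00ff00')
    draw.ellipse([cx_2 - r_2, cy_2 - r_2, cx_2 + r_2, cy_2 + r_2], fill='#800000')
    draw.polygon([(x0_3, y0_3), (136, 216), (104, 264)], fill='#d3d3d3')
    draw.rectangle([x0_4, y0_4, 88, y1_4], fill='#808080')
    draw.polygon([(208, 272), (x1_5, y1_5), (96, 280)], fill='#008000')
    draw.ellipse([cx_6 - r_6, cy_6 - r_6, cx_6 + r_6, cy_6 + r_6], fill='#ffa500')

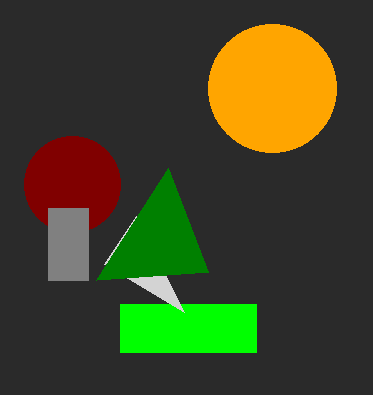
x0_1 = 120
y0_1 = 304
x1_1 = 256
y1_1 = 352
cx_2 = 72
cy_2 = 184
r_2 = 48
x0_3 = 184
y0_3 = 312
x0_4 = 48
y0_4 = 208
y1_4 = 280
x1_5 = 168
y1_5 = 168
cx_6 = 272
cy_6 = 88
r_6 = 64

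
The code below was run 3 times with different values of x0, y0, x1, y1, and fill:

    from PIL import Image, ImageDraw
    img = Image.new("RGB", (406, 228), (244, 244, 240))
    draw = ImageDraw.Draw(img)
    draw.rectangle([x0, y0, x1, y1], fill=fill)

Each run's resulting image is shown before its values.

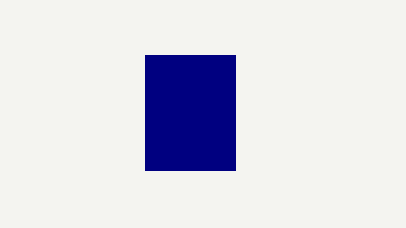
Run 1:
x0 = 145; y0 = 55; x1 = 235; y1 = 170; fill = 'navy'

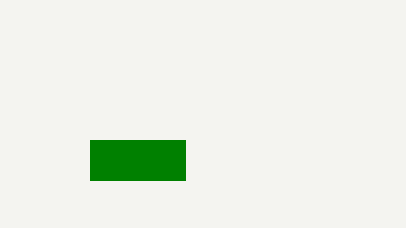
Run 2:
x0 = 90; y0 = 140; x1 = 185; y1 = 180; fill = 'green'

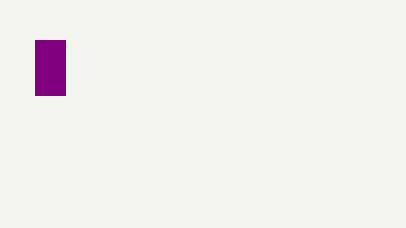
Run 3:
x0 = 35
y0 = 40
x1 = 65
y1 = 95
fill = 'purple'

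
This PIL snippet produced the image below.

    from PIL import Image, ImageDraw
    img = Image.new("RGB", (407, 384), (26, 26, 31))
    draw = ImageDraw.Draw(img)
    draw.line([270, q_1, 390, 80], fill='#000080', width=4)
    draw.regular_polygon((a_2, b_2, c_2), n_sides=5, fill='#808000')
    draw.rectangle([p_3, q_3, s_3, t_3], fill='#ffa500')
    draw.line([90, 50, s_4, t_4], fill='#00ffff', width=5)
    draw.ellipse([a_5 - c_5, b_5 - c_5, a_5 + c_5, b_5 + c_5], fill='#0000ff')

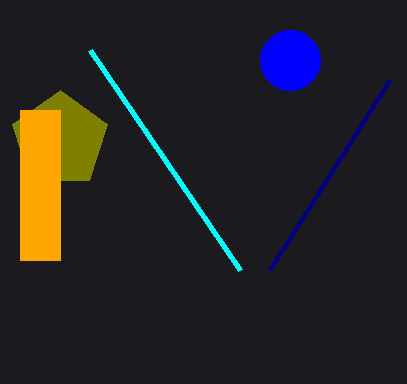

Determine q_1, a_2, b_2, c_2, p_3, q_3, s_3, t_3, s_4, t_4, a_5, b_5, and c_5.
q_1 = 270
a_2 = 60
b_2 = 140
c_2 = 50
p_3 = 20
q_3 = 110
s_3 = 60
t_3 = 260
s_4 = 240
t_4 = 270
a_5 = 290
b_5 = 60
c_5 = 30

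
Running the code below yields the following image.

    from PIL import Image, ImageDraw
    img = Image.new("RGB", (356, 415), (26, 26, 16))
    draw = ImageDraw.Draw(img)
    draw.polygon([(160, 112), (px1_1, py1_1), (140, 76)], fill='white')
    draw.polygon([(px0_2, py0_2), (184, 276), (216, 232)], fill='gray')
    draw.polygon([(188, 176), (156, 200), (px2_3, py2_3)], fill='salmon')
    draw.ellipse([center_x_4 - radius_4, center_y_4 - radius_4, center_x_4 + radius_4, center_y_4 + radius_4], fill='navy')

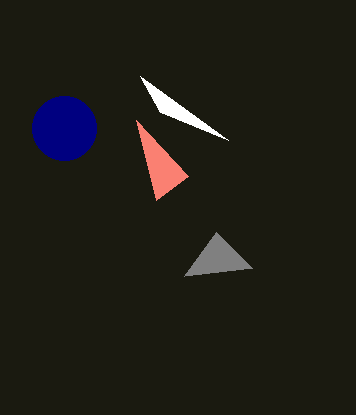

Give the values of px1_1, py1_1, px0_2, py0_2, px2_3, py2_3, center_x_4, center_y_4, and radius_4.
px1_1 = 228, py1_1 = 140, px0_2 = 252, py0_2 = 268, px2_3 = 136, py2_3 = 120, center_x_4 = 64, center_y_4 = 128, radius_4 = 32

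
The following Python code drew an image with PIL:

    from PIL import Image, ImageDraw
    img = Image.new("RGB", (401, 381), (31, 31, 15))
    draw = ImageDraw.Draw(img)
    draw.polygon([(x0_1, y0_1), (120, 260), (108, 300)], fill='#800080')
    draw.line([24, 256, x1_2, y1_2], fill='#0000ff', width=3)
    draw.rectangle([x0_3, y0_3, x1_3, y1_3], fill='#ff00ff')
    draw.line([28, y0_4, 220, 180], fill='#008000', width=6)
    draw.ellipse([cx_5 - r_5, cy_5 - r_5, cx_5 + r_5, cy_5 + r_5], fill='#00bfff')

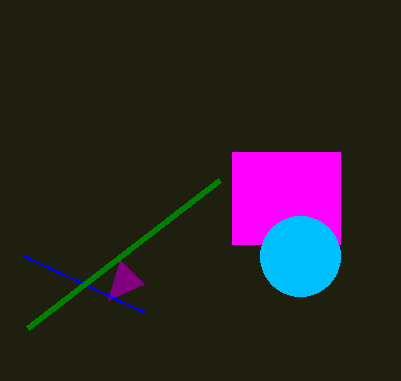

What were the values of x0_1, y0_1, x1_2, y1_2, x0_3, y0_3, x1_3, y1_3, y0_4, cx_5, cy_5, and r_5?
x0_1 = 144
y0_1 = 284
x1_2 = 144
y1_2 = 312
x0_3 = 232
y0_3 = 152
x1_3 = 340
y1_3 = 244
y0_4 = 328
cx_5 = 300
cy_5 = 256
r_5 = 40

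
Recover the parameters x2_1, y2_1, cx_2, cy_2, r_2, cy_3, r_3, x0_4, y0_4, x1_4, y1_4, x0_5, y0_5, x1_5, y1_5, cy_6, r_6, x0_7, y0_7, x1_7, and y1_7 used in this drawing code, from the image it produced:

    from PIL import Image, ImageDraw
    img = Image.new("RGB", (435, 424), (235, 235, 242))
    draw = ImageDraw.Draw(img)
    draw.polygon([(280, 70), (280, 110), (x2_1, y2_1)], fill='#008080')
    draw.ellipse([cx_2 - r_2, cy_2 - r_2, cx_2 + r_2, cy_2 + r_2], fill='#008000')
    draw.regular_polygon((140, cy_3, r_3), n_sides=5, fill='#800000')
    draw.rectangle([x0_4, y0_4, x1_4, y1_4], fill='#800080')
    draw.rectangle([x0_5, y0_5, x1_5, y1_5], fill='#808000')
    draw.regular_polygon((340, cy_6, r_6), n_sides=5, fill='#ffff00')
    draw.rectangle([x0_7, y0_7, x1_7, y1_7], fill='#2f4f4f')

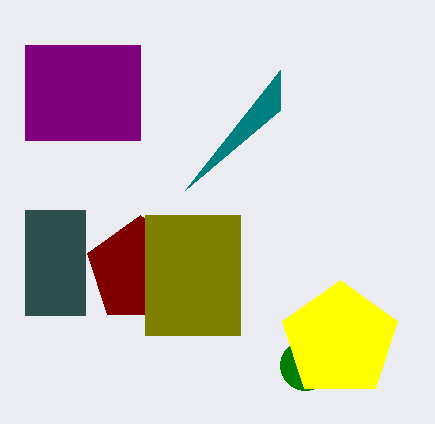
x2_1 = 185
y2_1 = 190
cx_2 = 305
cy_2 = 365
r_2 = 25
cy_3 = 270
r_3 = 55
x0_4 = 25
y0_4 = 45
x1_4 = 140
y1_4 = 140
x0_5 = 145
y0_5 = 215
x1_5 = 240
y1_5 = 335
cy_6 = 340
r_6 = 60
x0_7 = 25
y0_7 = 210
x1_7 = 85
y1_7 = 315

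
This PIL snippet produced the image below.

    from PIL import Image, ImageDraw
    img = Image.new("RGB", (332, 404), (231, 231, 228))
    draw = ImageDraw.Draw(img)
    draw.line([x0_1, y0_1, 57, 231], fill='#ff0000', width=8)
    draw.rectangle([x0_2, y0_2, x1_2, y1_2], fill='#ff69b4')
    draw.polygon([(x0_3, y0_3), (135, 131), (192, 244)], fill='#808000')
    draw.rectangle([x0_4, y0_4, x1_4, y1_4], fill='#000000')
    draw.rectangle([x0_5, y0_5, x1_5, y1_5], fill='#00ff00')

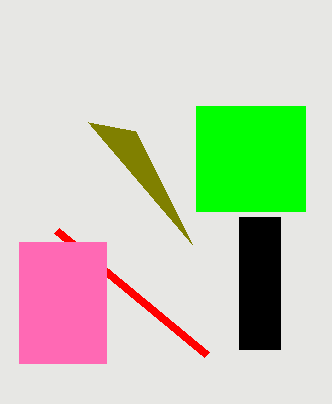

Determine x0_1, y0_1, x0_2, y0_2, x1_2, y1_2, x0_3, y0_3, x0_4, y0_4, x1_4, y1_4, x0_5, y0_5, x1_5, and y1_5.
x0_1 = 207, y0_1 = 355, x0_2 = 19, y0_2 = 242, x1_2 = 106, y1_2 = 363, x0_3 = 88, y0_3 = 122, x0_4 = 239, y0_4 = 217, x1_4 = 280, y1_4 = 349, x0_5 = 196, y0_5 = 106, x1_5 = 305, y1_5 = 211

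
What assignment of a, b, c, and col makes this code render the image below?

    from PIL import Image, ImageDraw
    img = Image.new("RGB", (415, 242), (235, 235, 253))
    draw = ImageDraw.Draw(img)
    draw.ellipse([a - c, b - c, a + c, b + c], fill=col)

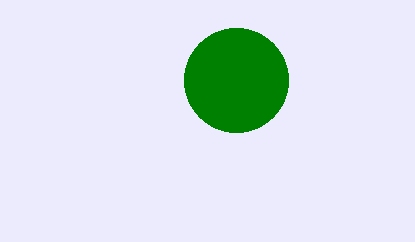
a = 236
b = 80
c = 52
col = 'green'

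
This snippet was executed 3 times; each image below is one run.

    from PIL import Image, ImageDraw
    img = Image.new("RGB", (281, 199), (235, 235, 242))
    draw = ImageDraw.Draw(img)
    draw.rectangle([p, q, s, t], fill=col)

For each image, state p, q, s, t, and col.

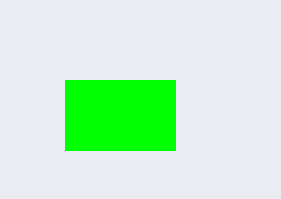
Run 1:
p = 65; q = 80; s = 175; t = 150; col = 'lime'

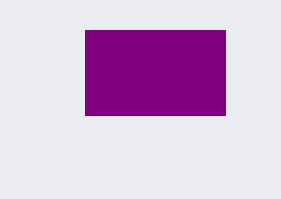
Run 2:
p = 85
q = 30
s = 225
t = 115
col = 'purple'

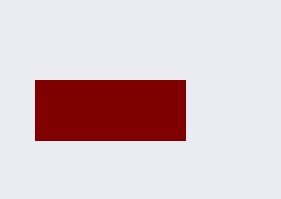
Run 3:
p = 35
q = 80
s = 185
t = 140
col = 'maroon'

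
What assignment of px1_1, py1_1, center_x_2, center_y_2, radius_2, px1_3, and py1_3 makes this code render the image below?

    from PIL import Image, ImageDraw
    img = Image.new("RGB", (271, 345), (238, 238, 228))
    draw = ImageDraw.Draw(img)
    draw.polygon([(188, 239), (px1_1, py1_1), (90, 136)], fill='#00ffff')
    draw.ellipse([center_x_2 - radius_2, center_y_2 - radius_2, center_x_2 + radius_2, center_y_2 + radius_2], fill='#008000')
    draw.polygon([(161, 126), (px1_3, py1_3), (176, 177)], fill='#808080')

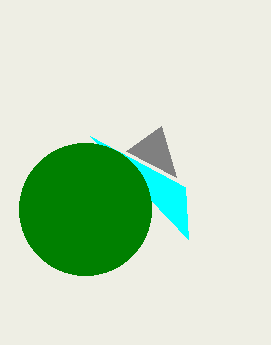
px1_1 = 185; py1_1 = 187; center_x_2 = 85; center_y_2 = 209; radius_2 = 66; px1_3 = 126; py1_3 = 151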